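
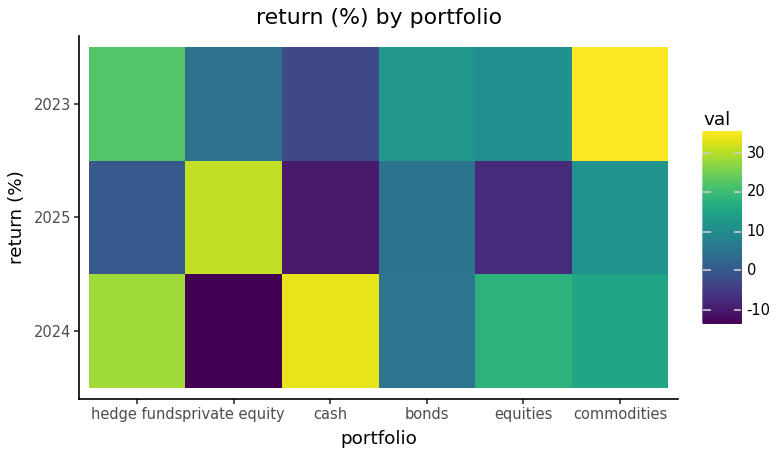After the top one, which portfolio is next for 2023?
Top 3 for 2023: commodities ≈ 35, hedge funds ≈ 20, bonds ≈ 15.

hedge funds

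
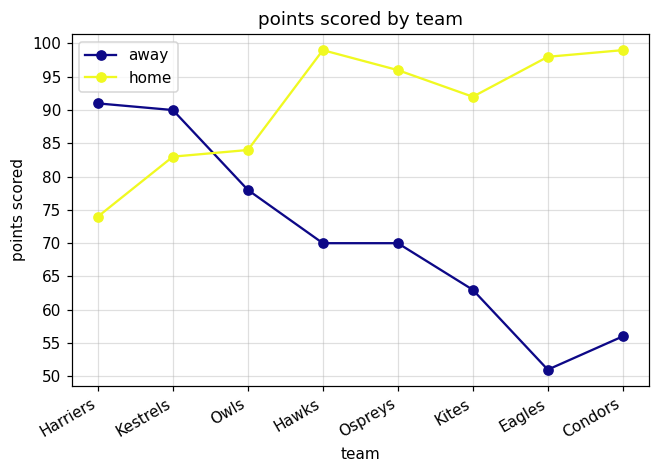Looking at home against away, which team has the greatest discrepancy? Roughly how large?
Eagles, ≈ 50

Eagles: home ≈ 100, away ≈ 50 → gap ≈ 50. Next-largest (Condors) is only ≈ 45.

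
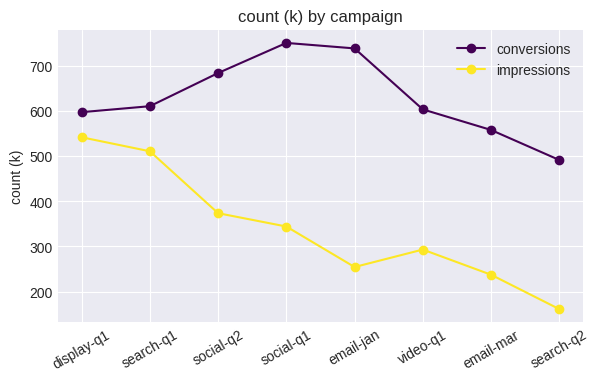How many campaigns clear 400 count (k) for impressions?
Above 400: display-q1, search-q1.

2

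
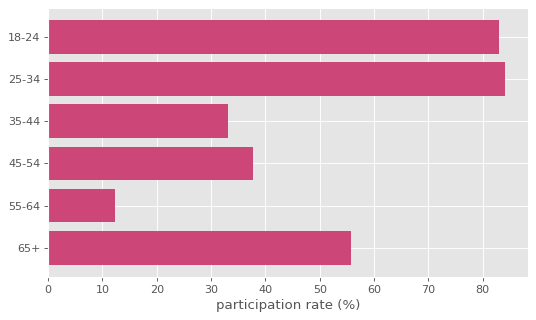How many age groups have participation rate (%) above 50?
Above 50: 18-24, 25-34, 65+.

3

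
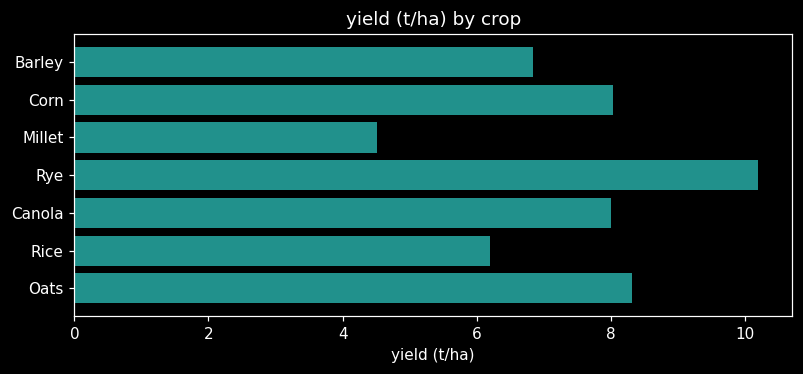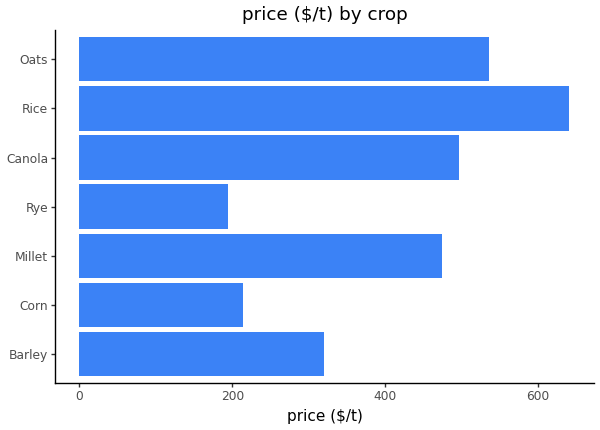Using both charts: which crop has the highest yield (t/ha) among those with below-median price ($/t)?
Rye

Chart 2 median price ($/t) ≈ 500; below-median crops: Barley, Corn, Rye. Among those, Rye has the highest yield (t/ha) (≈ 10).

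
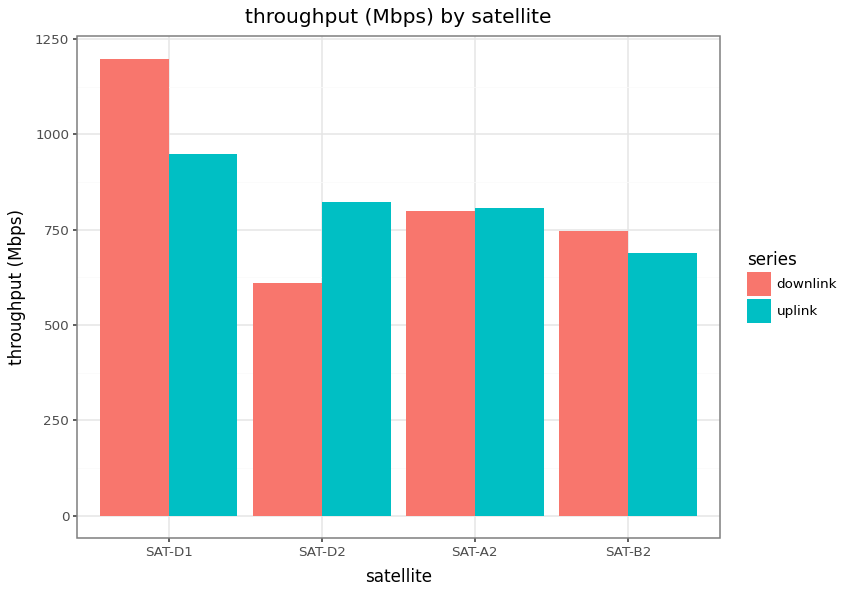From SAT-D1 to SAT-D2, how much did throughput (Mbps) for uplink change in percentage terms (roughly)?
≈ -11.1%

SAT-D1 ≈ 900, SAT-D2 ≈ 800; (800 − 900) / 900 ≈ -11.1%.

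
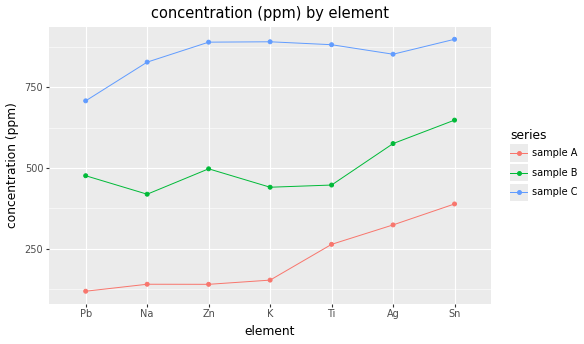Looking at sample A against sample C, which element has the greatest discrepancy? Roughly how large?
Zn, ≈ 800 ppm

Zn: sample A ≈ 100, sample C ≈ 900 → gap ≈ 800. Next-largest (K) is only ≈ 700.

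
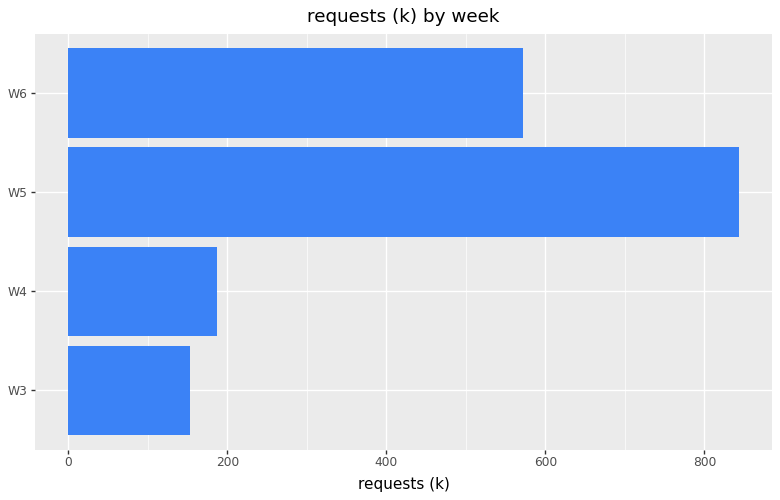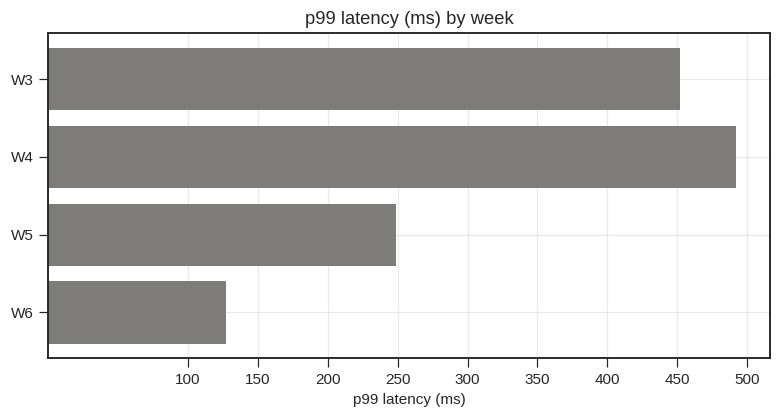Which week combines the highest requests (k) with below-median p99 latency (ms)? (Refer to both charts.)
W5

Chart 2 median p99 latency (ms) ≈ 350; below-median weeks: W5, W6. Among those, W5 has the highest requests (k) (≈ 800).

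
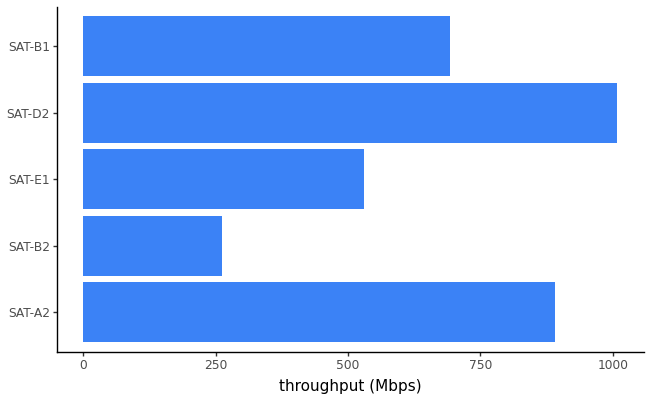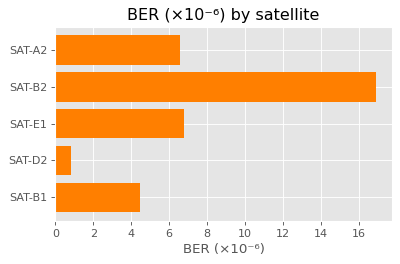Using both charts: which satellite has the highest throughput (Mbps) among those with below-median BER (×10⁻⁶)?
Chart 2 median BER (×10⁻⁶) ≈ 6; below-median satellites: SAT-D2, SAT-B1. Among those, SAT-D2 has the highest throughput (Mbps) (≈ 1000).

SAT-D2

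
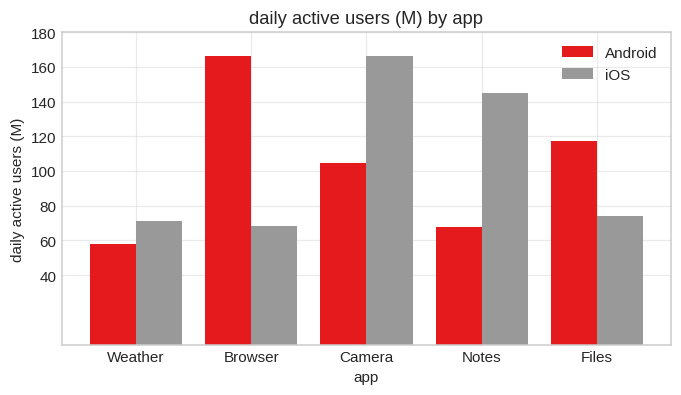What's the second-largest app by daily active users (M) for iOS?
Top 3 for iOS: Camera ≈ 160, Notes ≈ 140, Files ≈ 80.

Notes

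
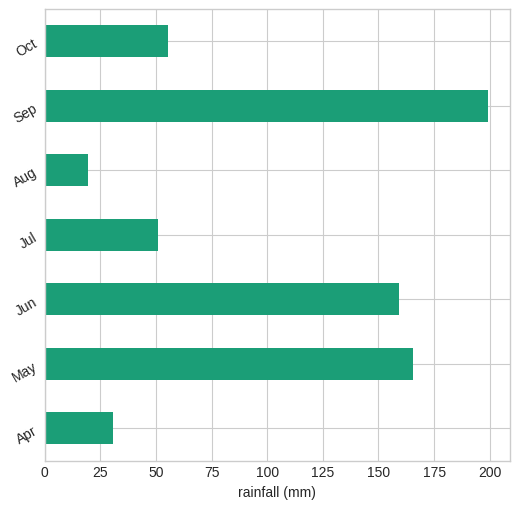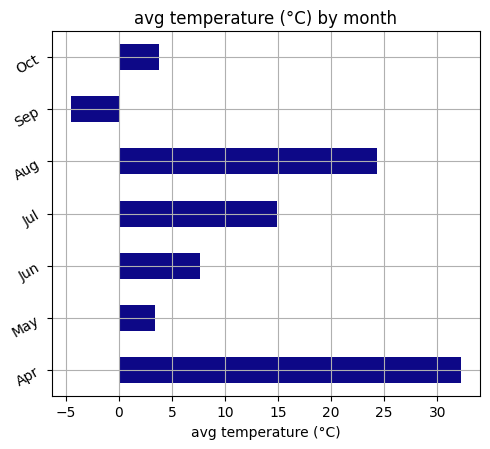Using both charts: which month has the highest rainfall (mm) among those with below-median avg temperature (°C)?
Chart 2 median avg temperature (°C) ≈ 10; below-median months: May, Sep, Oct. Among those, Sep has the highest rainfall (mm) (≈ 200).

Sep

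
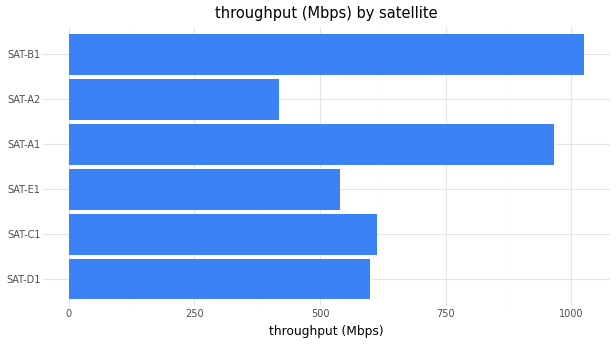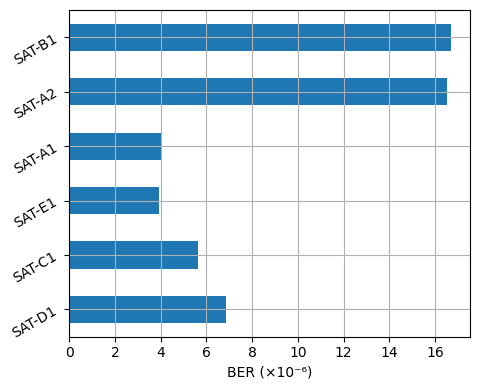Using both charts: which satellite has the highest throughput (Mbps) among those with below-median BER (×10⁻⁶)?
Chart 2 median BER (×10⁻⁶) ≈ 6; below-median satellites: SAT-C1, SAT-E1, SAT-A1. Among those, SAT-A1 has the highest throughput (Mbps) (≈ 1000).

SAT-A1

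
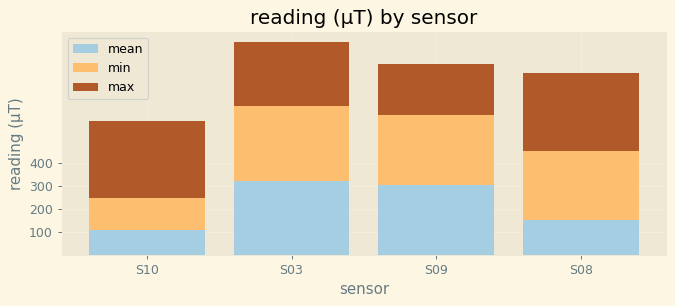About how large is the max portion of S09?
≈ 200

max top ≈ 800, bottom ≈ 600; segment ≈ 200.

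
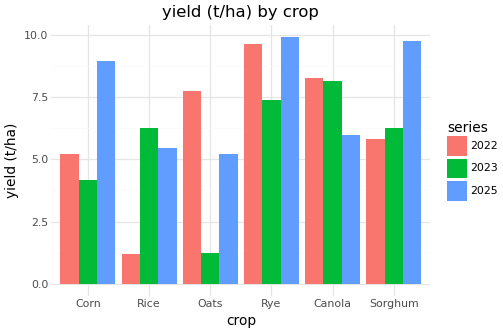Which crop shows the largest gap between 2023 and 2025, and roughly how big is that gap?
Corn, ≈ 5 t/ha

Corn: 2023 ≈ 4, 2025 ≈ 9 → gap ≈ 5. Next-largest (Oats) is only ≈ 4.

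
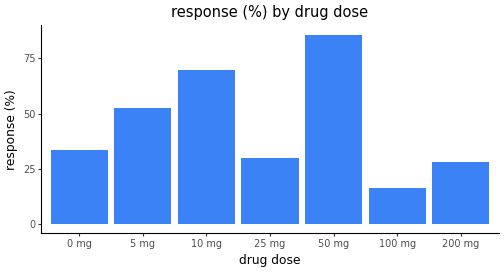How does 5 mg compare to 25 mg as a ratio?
5 mg ≈ 50, 25 mg ≈ 30; 50/30 ≈ 1.67.

≈ 1.67×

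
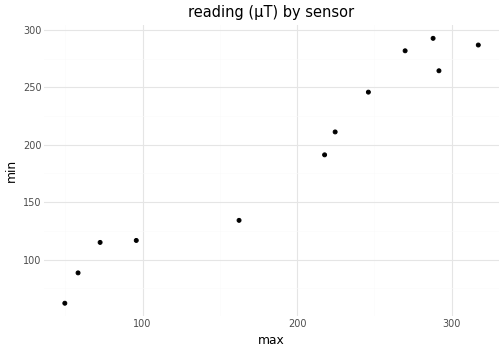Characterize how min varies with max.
Points are positively correlated; strong (|r| ≈ 1.0).

positive, strong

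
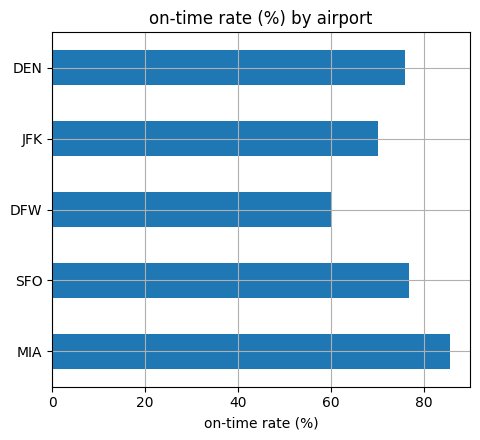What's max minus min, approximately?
≈ 30

Max MIA ≈ 90, min DFW ≈ 60; range ≈ 30.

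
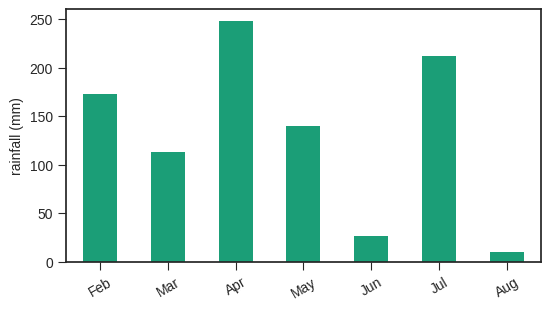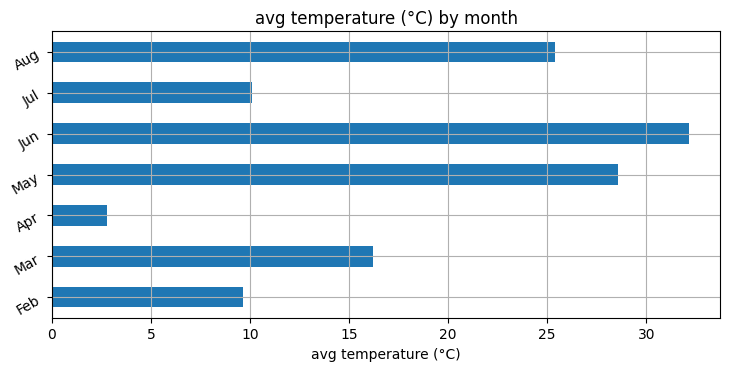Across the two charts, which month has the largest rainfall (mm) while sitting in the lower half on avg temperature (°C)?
Chart 2 median avg temperature (°C) ≈ 15; below-median months: Feb, Apr, Jul. Among those, Apr has the highest rainfall (mm) (≈ 250).

Apr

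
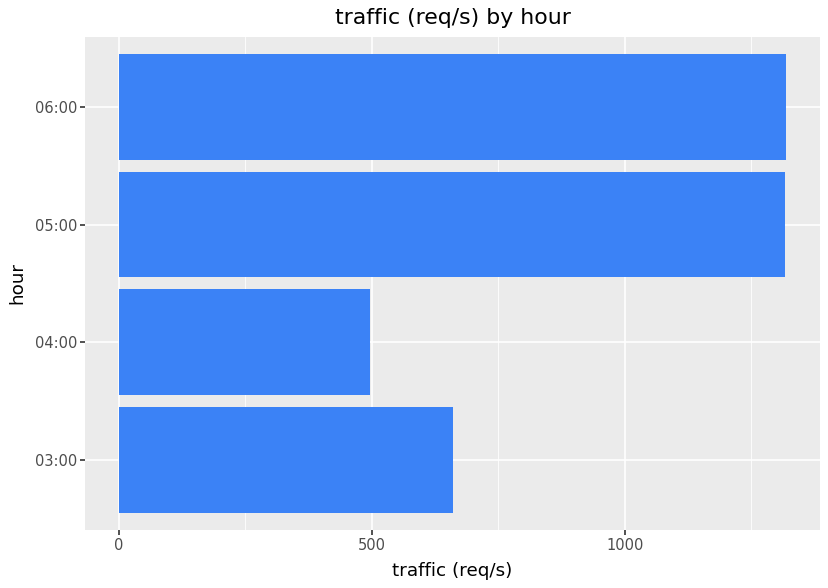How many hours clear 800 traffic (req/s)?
Above 800: 05:00, 06:00.

2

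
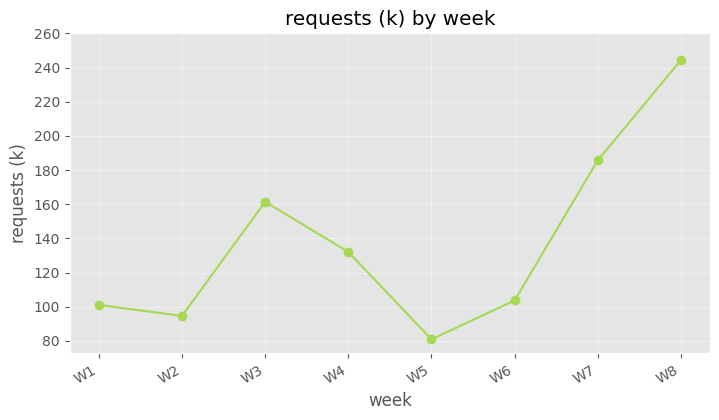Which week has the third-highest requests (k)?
W3

Top 4: W8 ≈ 240, W7 ≈ 180, W3 ≈ 160, W4 ≈ 140.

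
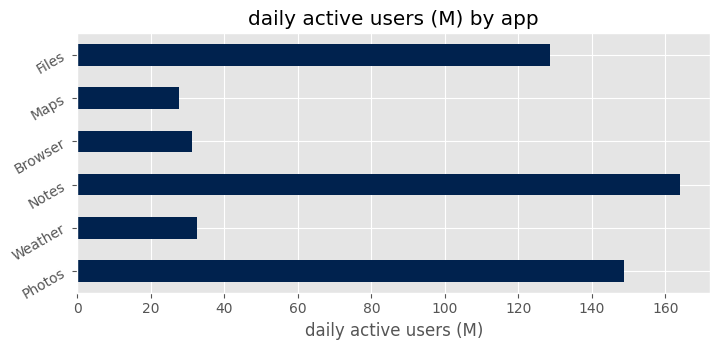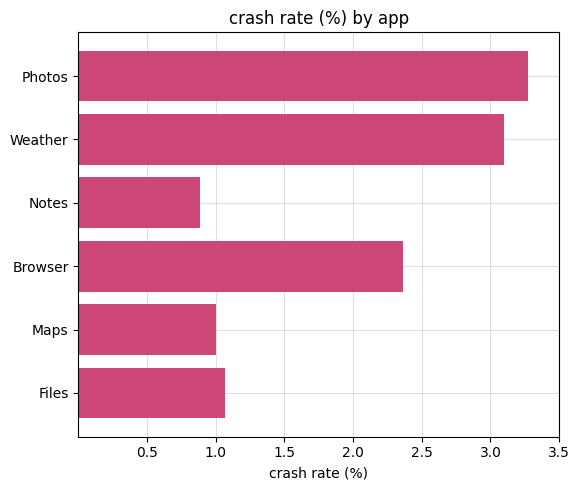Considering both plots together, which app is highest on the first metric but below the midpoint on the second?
Notes

Chart 2 median crash rate (%) ≈ 1.5; below-median apps: Notes, Maps, Files. Among those, Notes has the highest daily active users (M) (≈ 160).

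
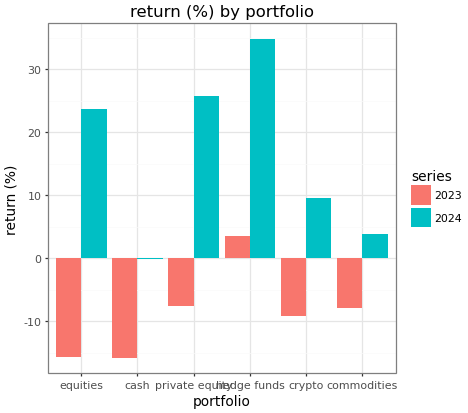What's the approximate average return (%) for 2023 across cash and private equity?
(-15 + -10) / 2 ≈ -12.

≈ -12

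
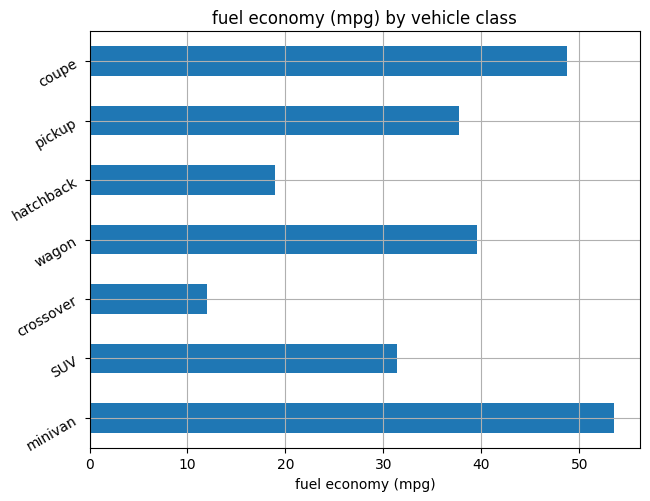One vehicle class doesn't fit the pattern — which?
crossover

crossover ≈ 10; the rest sit between ≈ 20 and ≈ 55.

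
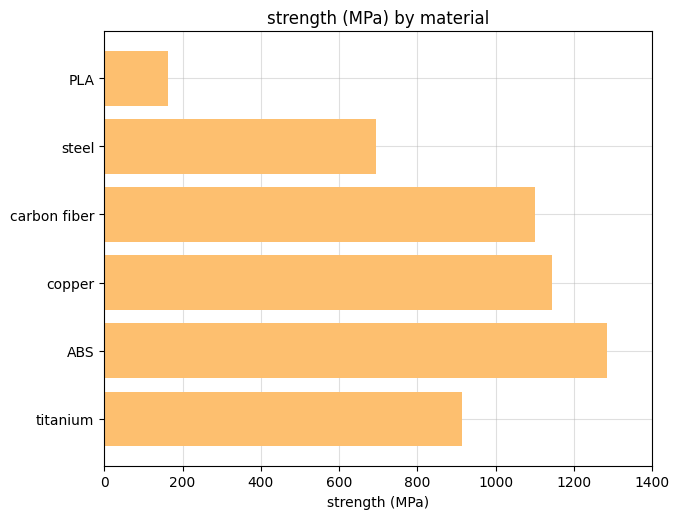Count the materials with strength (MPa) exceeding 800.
Above 800: carbon fiber, copper, ABS, titanium.

4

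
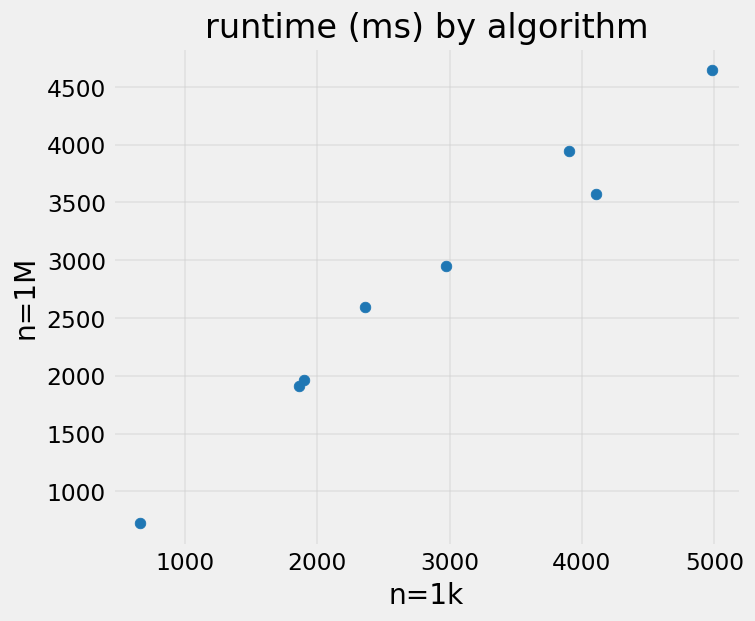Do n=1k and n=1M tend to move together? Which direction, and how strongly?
positive, strong

Points are positively correlated; strong (|r| ≈ 1.0).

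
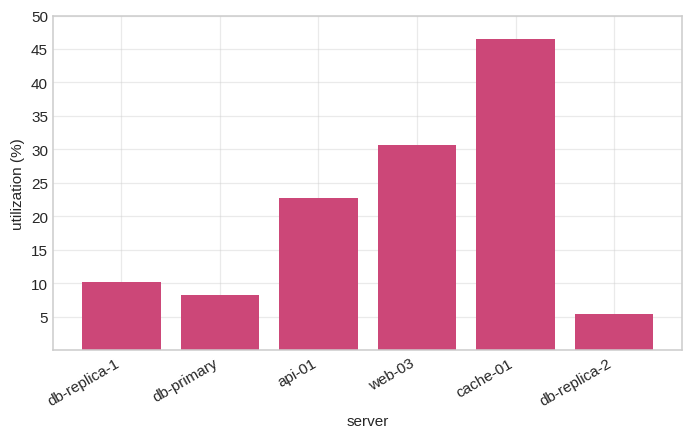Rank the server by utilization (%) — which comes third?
Top 4: cache-01 ≈ 45, web-03 ≈ 30, api-01 ≈ 25, db-replica-1 ≈ 10.

api-01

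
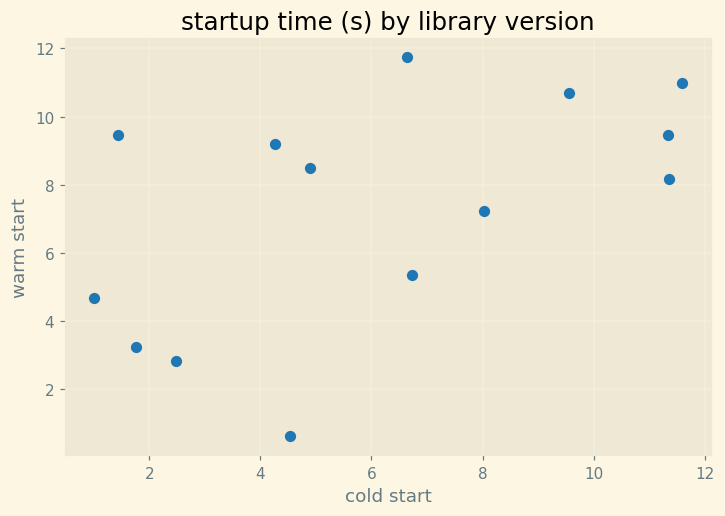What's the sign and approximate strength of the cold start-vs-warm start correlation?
positive, moderate

Points are positively correlated; moderate (|r| ≈ 0.5).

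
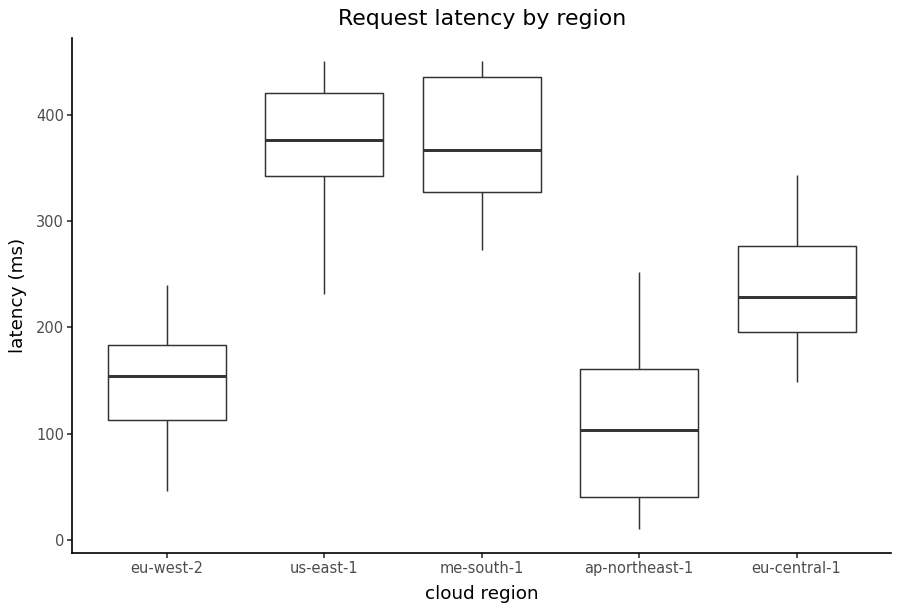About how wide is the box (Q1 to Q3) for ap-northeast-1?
Q3 ≈ 150, Q1 ≈ 50; IQR ≈ 100.

≈ 100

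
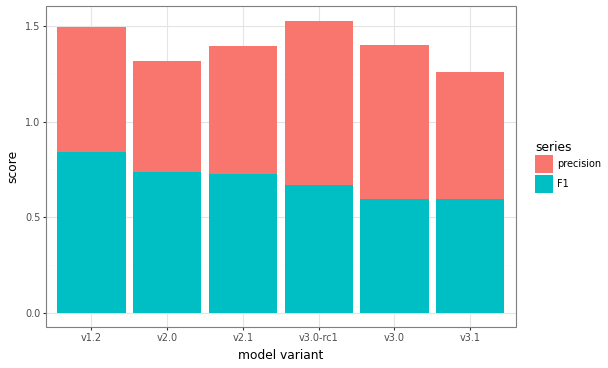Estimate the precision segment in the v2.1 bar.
≈ 0.6

precision top ≈ 1.4, bottom ≈ 0.8; segment ≈ 0.6.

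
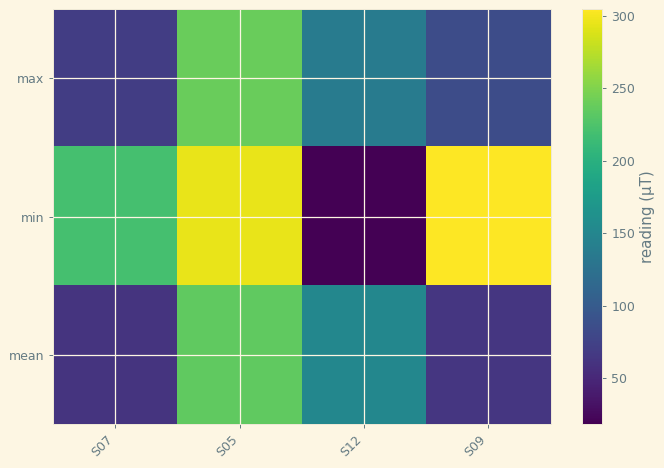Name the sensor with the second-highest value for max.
Top 3 for max: S05 ≈ 250, S12 ≈ 150, S09 ≈ 75.

S12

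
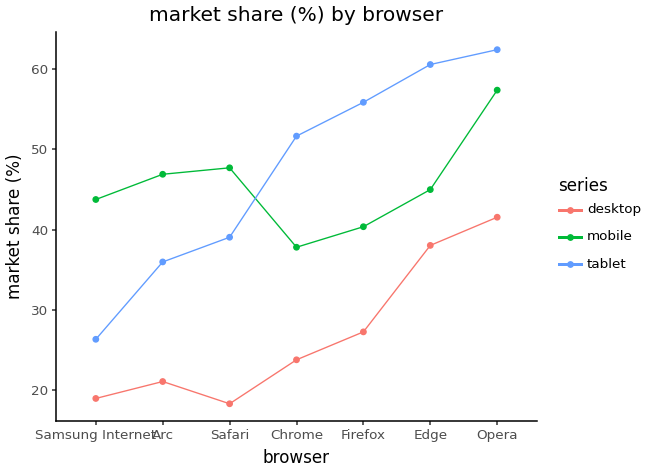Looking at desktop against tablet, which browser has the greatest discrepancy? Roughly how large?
Firefox, ≈ 30 %

Firefox: desktop ≈ 25, tablet ≈ 55 → gap ≈ 30. Next-largest (Chrome) is only ≈ 25.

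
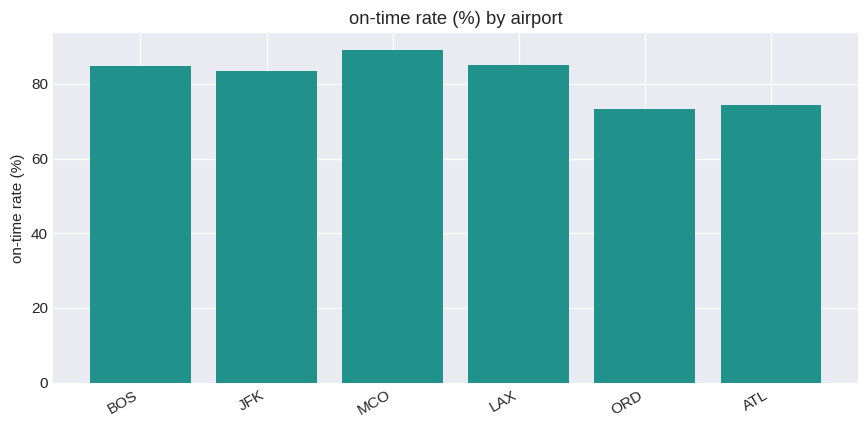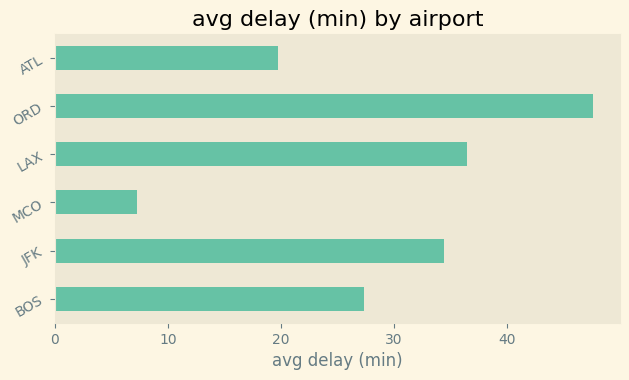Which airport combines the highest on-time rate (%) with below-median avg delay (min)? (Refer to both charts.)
Chart 2 median avg delay (min) ≈ 30; below-median airports: BOS, MCO, ATL. Among those, MCO has the highest on-time rate (%) (≈ 90).

MCO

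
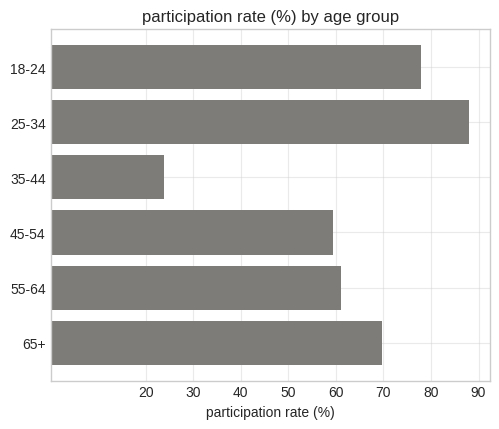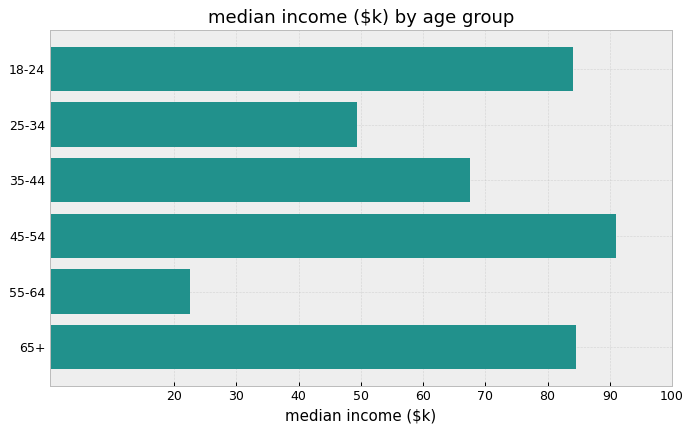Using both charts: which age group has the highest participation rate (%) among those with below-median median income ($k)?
25-34

Chart 2 median median income ($k) ≈ 80; below-median age groups: 25-34, 35-44, 55-64. Among those, 25-34 has the highest participation rate (%) (≈ 90).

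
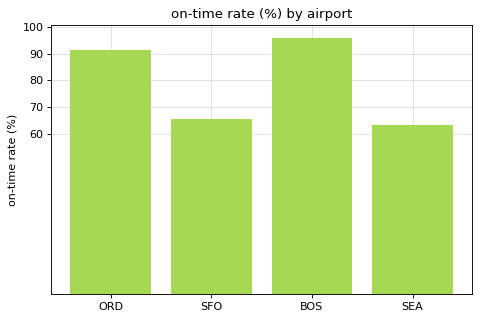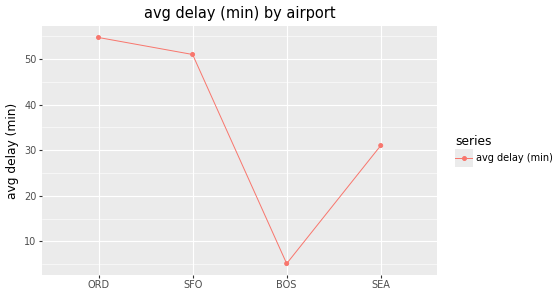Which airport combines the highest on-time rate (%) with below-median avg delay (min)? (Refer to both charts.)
Chart 2 median avg delay (min) ≈ 40; below-median airports: BOS, SEA. Among those, BOS has the highest on-time rate (%) (≈ 100).

BOS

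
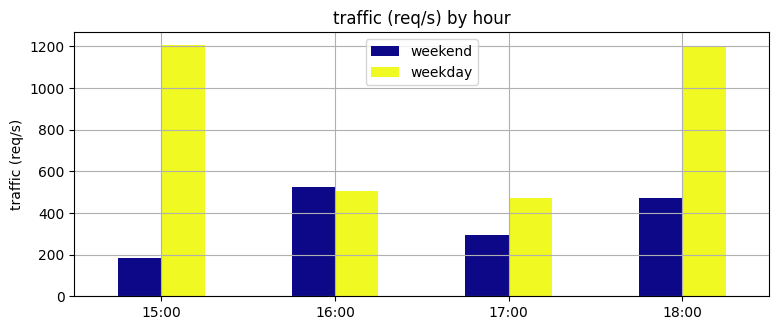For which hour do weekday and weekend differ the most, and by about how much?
15:00: weekday ≈ 1200, weekend ≈ 200 → gap ≈ 1000. Next-largest (18:00) is only ≈ 800.

15:00, ≈ 1000 req/s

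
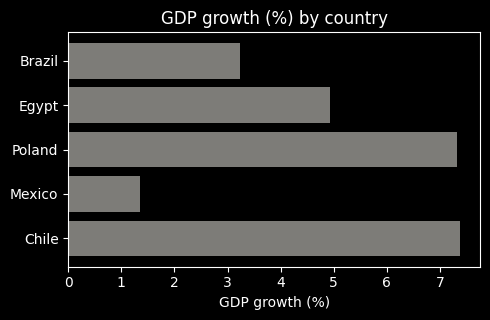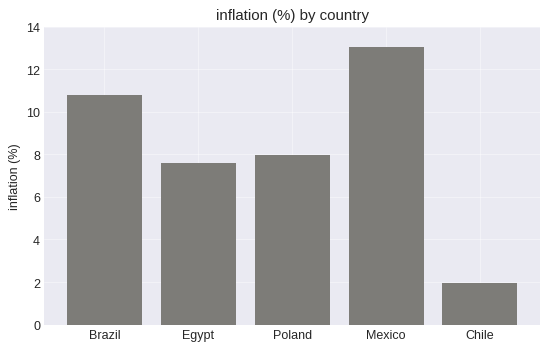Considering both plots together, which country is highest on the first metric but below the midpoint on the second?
Chile

Chart 2 median inflation (%) ≈ 8; below-median countries: Egypt, Chile. Among those, Chile has the highest GDP growth (%) (≈ 7).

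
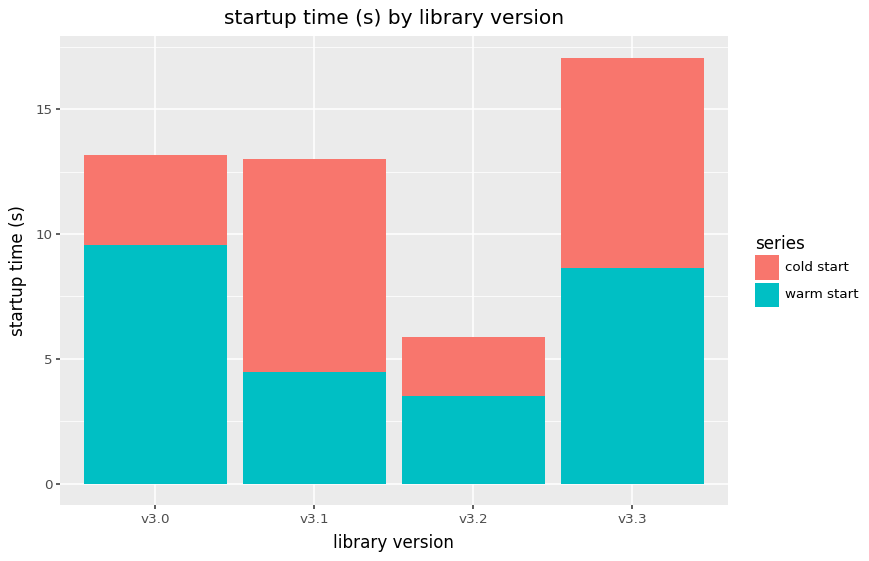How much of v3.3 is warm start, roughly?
warm start top ≈ 8, bottom ≈ 0; segment ≈ 8.

≈ 8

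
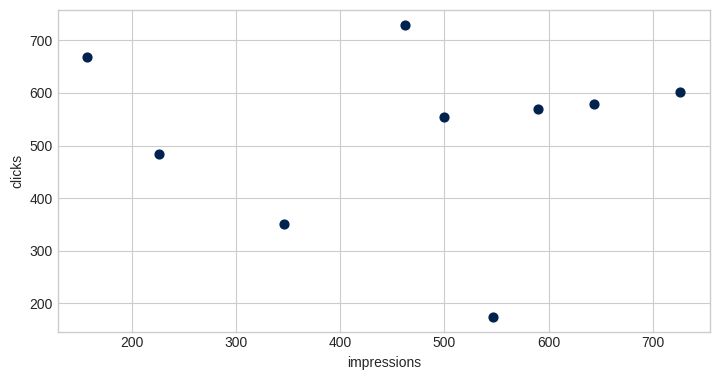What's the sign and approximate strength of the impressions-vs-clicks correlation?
Points are roughly uncorrelated; weak (|r| ≈ 0.0).

no clear correlation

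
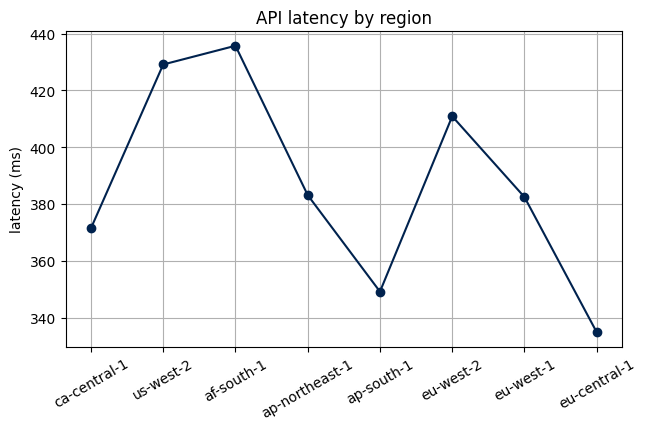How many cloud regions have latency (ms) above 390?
3

Above 390: us-west-2, af-south-1, eu-west-2.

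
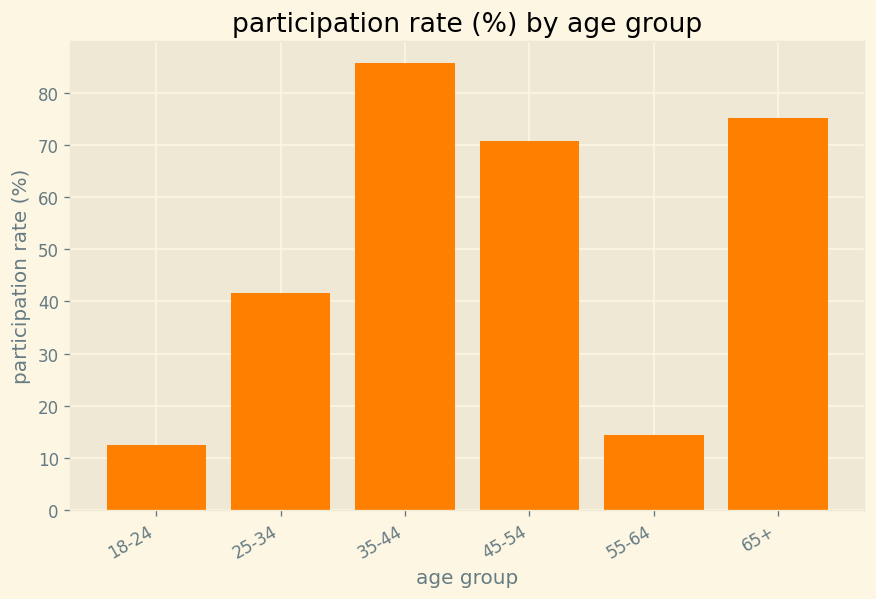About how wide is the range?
Max 35-44 ≈ 90, min 18-24 ≈ 10; range ≈ 80.

≈ 80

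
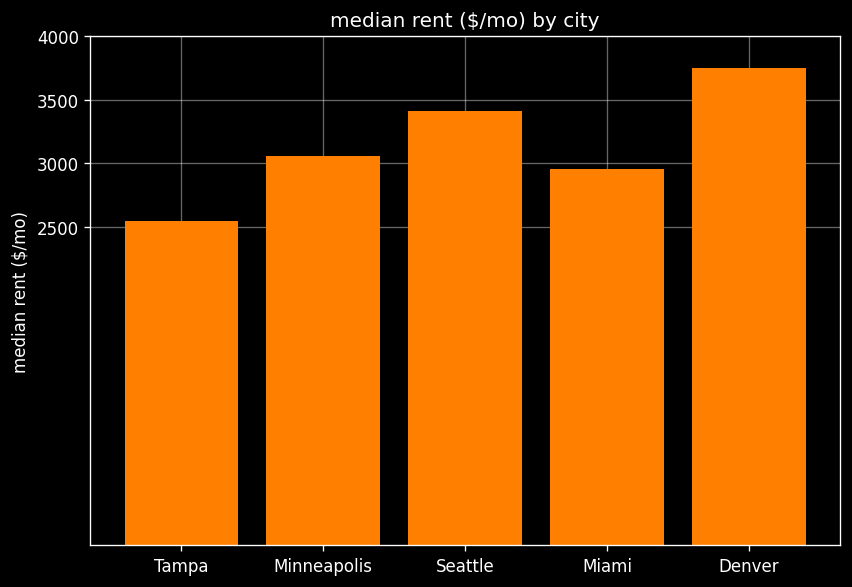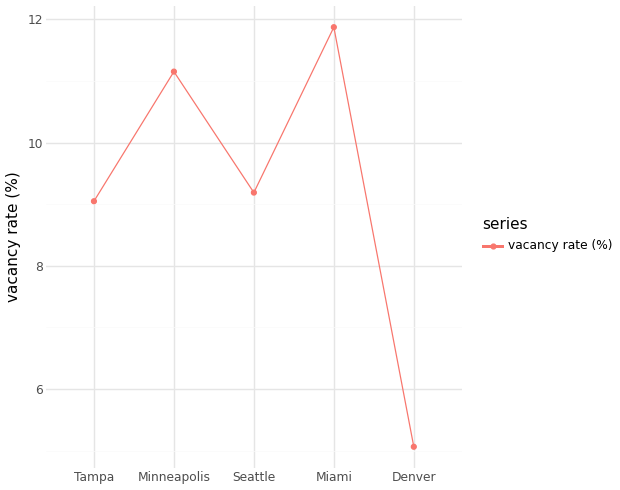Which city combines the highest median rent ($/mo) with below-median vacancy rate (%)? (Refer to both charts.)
Chart 2 median vacancy rate (%) ≈ 10; below-median cities: Tampa, Denver. Among those, Denver has the highest median rent ($/mo) (≈ 4000).

Denver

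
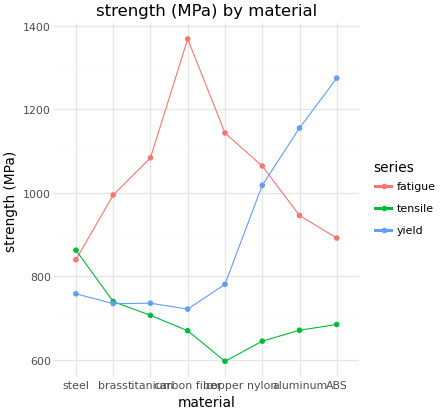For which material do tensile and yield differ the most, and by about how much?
ABS: tensile ≈ 700, yield ≈ 1300 → gap ≈ 600. Next-largest (aluminum) is only ≈ 500.

ABS, ≈ 600 MPa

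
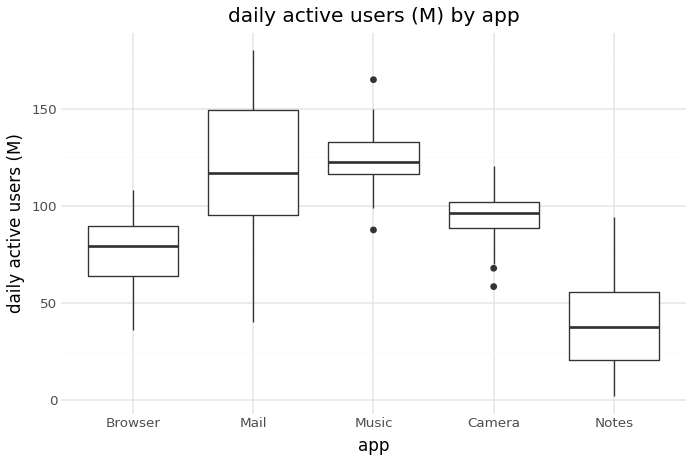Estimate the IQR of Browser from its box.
Q3 ≈ 90, Q1 ≈ 60; IQR ≈ 30.

≈ 30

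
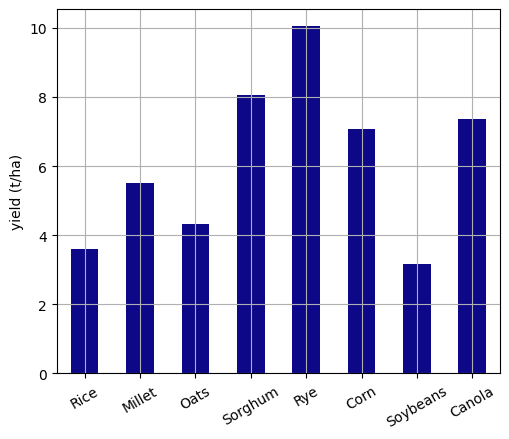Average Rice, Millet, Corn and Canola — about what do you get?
≈ 6

(4 + 6 + 7 + 7) / 4 ≈ 6.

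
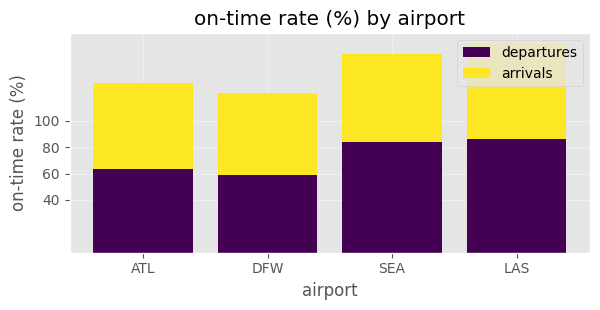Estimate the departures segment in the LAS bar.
≈ 80

departures top ≈ 80, bottom ≈ 0; segment ≈ 80.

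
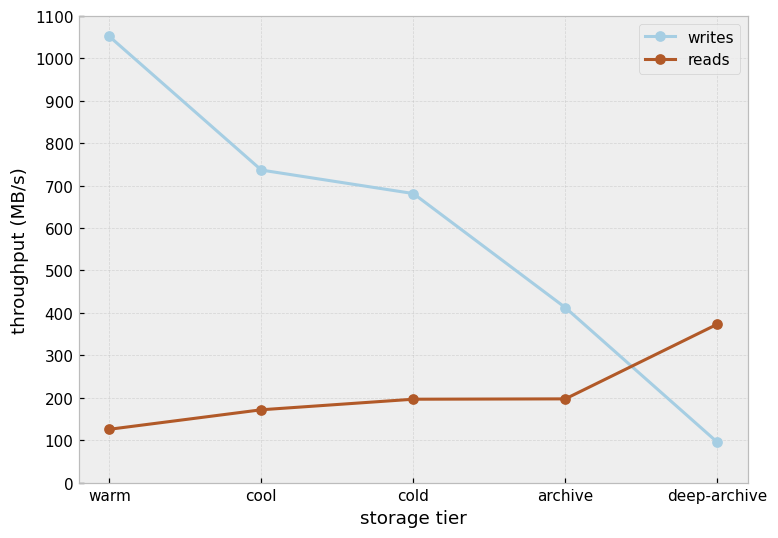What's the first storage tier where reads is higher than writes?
archive: reads ≈ 200 vs writes ≈ 400 (not yet); deep-archive: reads ≈ 400 vs writes ≈ 100 (first crossover).

deep-archive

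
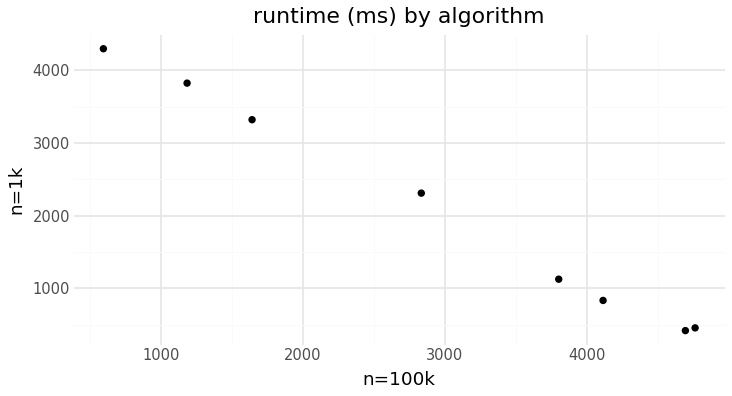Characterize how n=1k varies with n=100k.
Points are negatively correlated; strong (|r| ≈ 1.0).

negative, strong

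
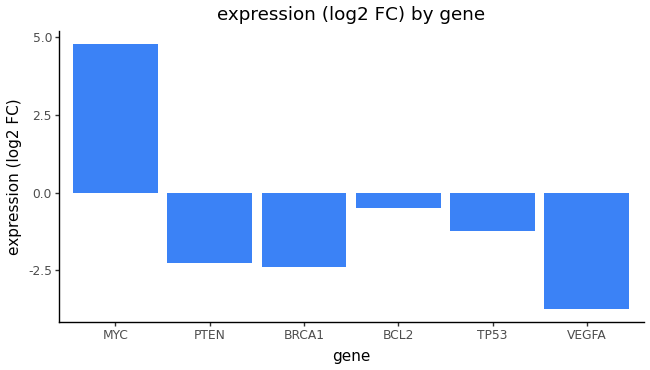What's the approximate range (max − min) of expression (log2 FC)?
Max MYC ≈ 5, min VEGFA ≈ -4; range ≈ 9.

≈ 9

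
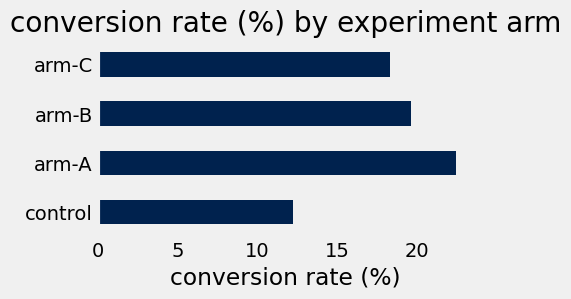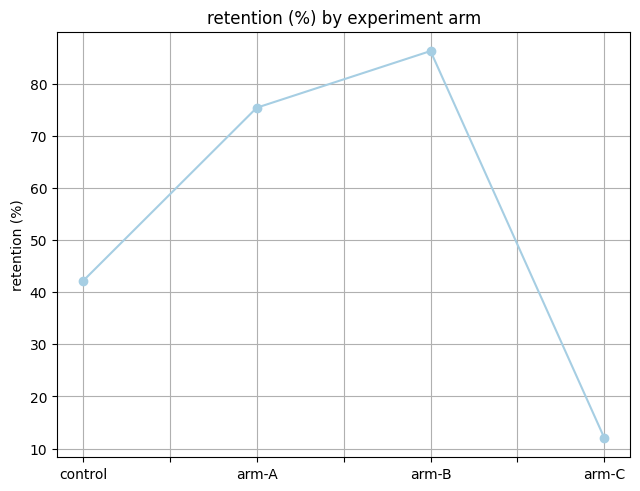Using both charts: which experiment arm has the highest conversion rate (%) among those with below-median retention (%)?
arm-C

Chart 2 median retention (%) ≈ 60; below-median experiment arms: control, arm-C. Among those, arm-C has the highest conversion rate (%) (≈ 20).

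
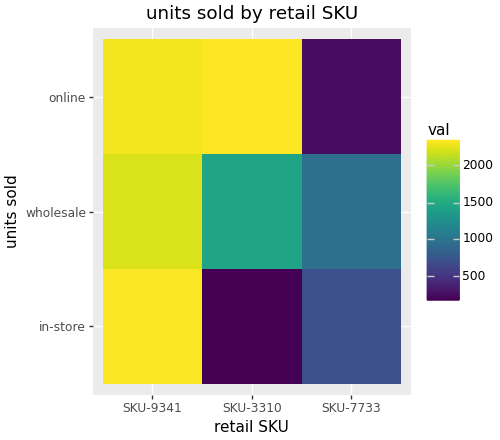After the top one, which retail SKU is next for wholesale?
SKU-3310

Top 3 for wholesale: SKU-9341 ≈ 2200, SKU-3310 ≈ 1400, SKU-7733 ≈ 1000.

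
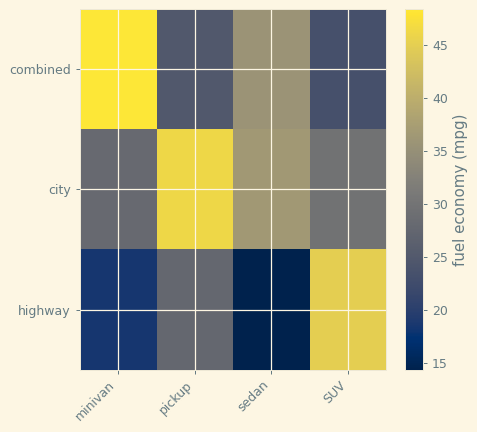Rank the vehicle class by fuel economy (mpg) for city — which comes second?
sedan

Top 3 for city: pickup ≈ 45, sedan ≈ 35, SUV ≈ 30.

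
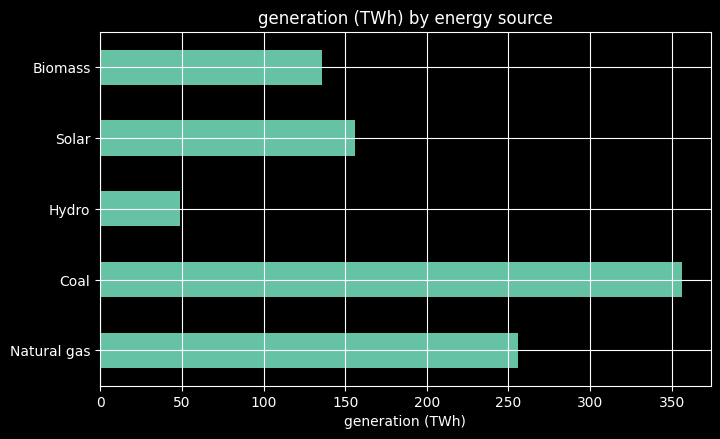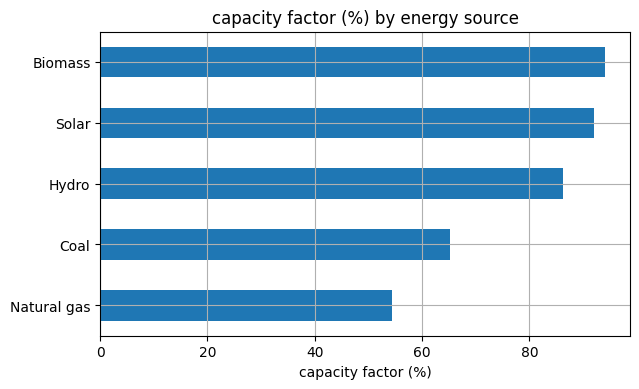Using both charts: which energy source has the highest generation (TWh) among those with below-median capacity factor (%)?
Coal

Chart 2 median capacity factor (%) ≈ 90; below-median energy sources: Natural gas, Coal. Among those, Coal has the highest generation (TWh) (≈ 350).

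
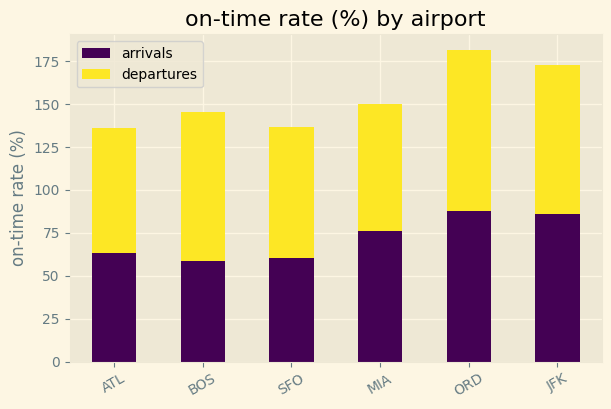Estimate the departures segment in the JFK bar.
departures top ≈ 180, bottom ≈ 80; segment ≈ 100.

≈ 100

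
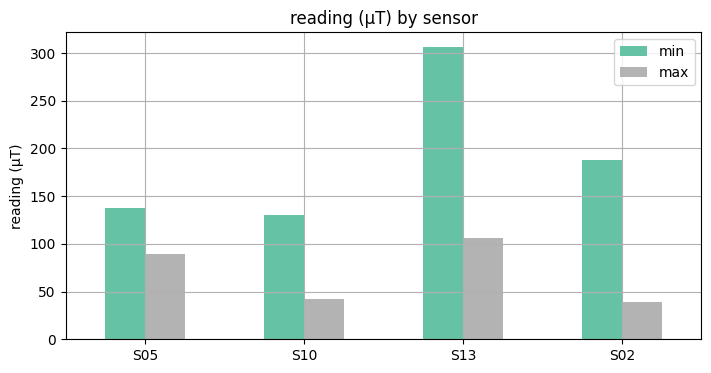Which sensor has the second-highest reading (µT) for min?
S02

Top 3 for min: S13 ≈ 300, S02 ≈ 200, S05 ≈ 150.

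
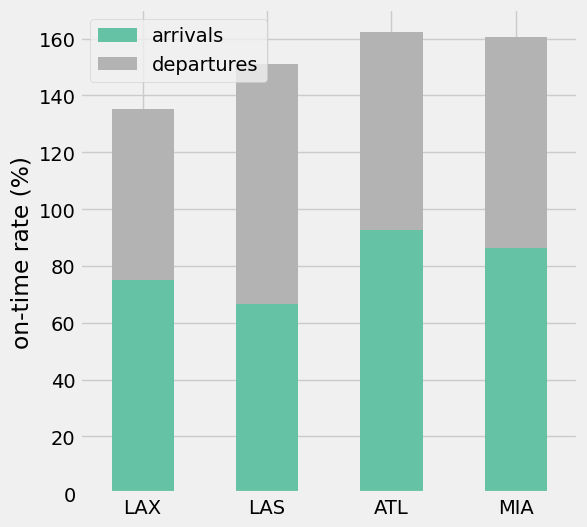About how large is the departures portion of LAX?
≈ 60

departures top ≈ 140, bottom ≈ 80; segment ≈ 60.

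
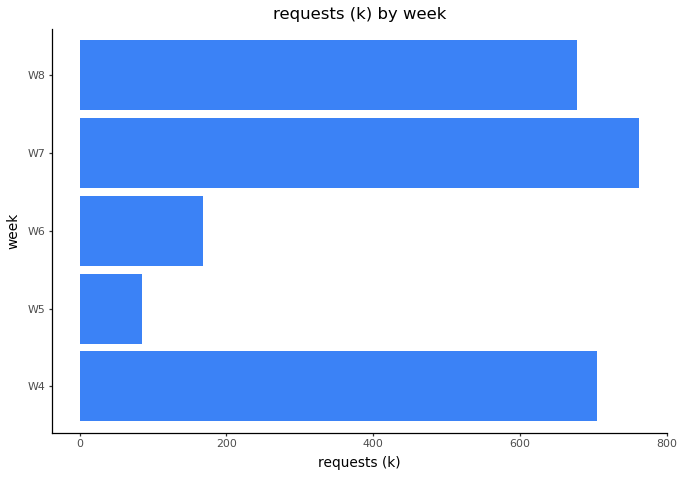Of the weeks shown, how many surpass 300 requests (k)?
Above 300: W4, W7, W8.

3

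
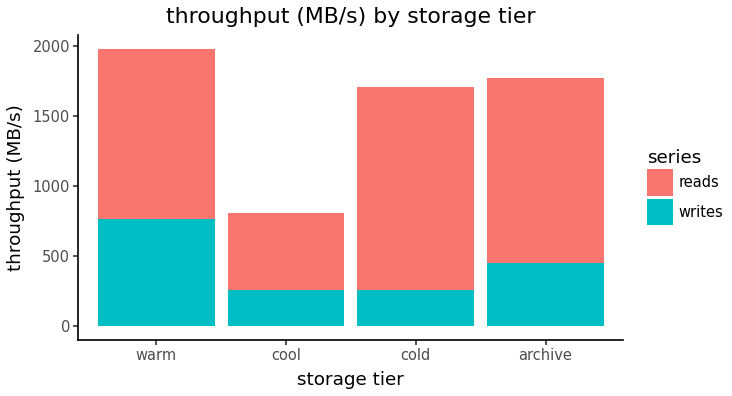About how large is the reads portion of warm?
reads top ≈ 2000, bottom ≈ 800; segment ≈ 1200.

≈ 1200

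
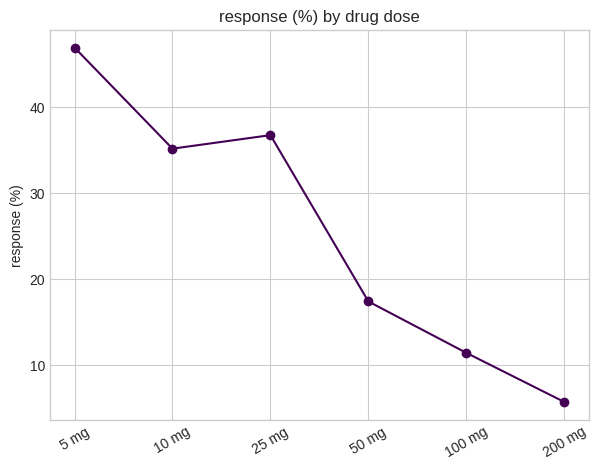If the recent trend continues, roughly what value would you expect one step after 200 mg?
Last three: 15, 10, 5 → slope ≈ -5/step → next ≈ 0.

≈ 0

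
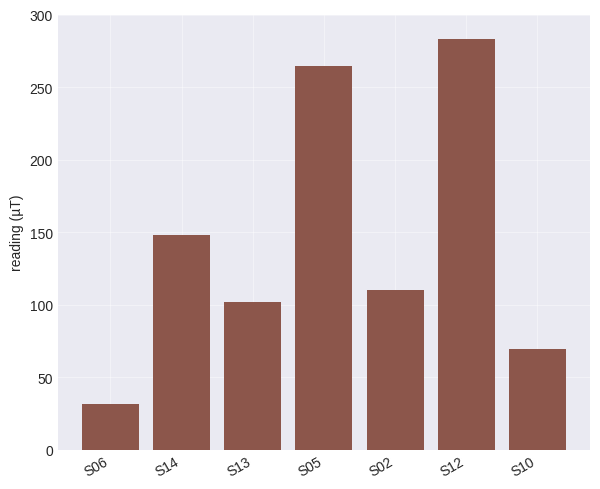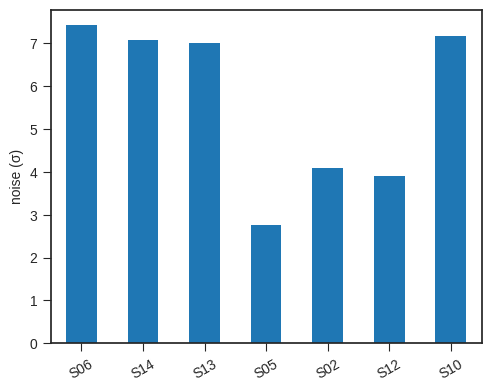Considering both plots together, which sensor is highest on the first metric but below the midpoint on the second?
S12

Chart 2 median noise (σ) ≈ 7; below-median sensors: S05, S02, S12. Among those, S12 has the highest reading (µT) (≈ 300).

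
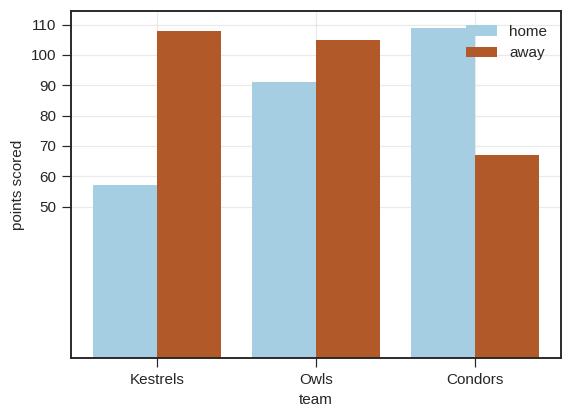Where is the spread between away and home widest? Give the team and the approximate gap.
Kestrels, ≈ 50

Kestrels: away ≈ 110, home ≈ 60 → gap ≈ 50. Next-largest (Condors) is only ≈ 40.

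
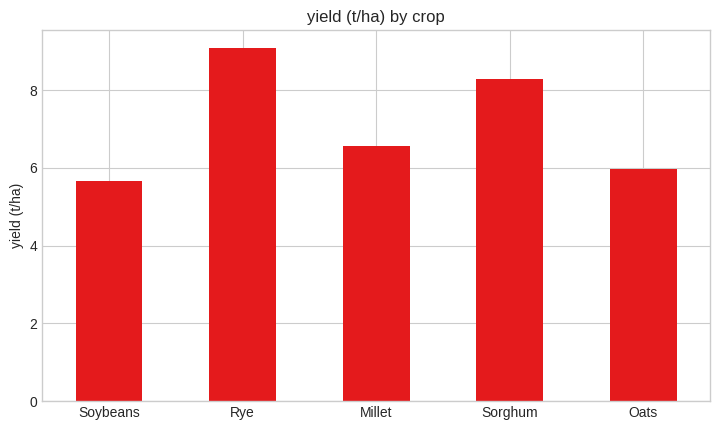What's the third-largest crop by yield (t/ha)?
Millet

Top 4: Rye ≈ 9, Sorghum ≈ 8, Millet ≈ 7, Oats ≈ 6.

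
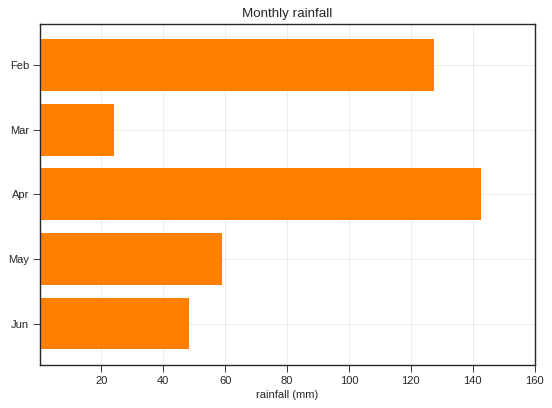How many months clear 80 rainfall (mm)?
2

Above 80: Feb, Apr.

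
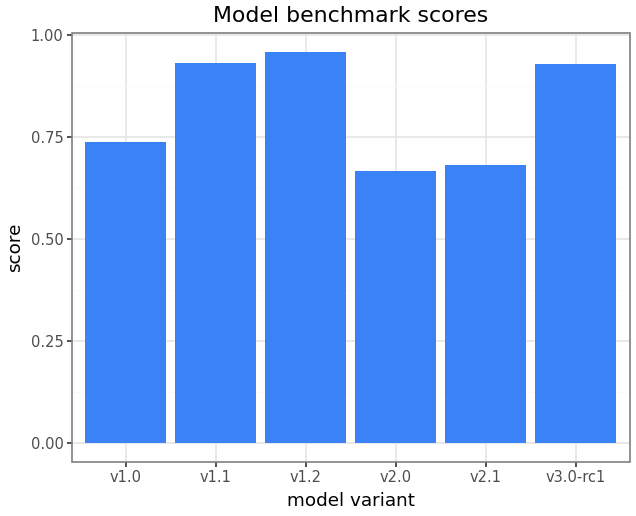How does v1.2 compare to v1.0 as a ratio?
≈ 1.43×

v1.2 ≈ 1.0, v1.0 ≈ 0.7; 1.0/0.7 ≈ 1.43.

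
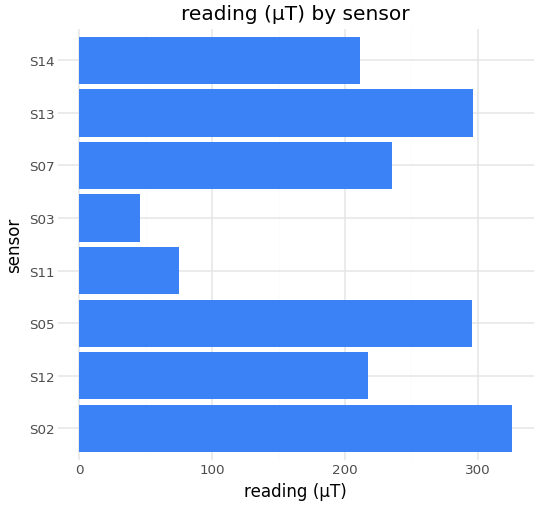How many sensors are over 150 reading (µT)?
Above 150: S02, S12, S05, S07, S13, S14.

6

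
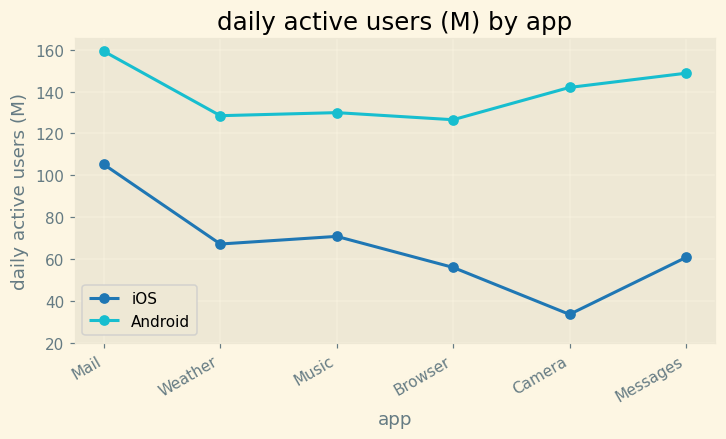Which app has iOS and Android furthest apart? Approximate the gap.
Camera, ≈ 100 M

Camera: iOS ≈ 40, Android ≈ 140 → gap ≈ 100. Next-largest (Messages) is only ≈ 80.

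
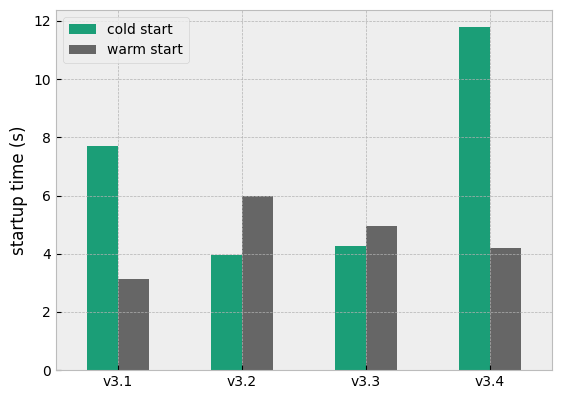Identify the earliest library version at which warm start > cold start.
v3.2

v3.1: warm start ≈ 3 vs cold start ≈ 8 (not yet); v3.2: warm start ≈ 6 vs cold start ≈ 4 (first crossover).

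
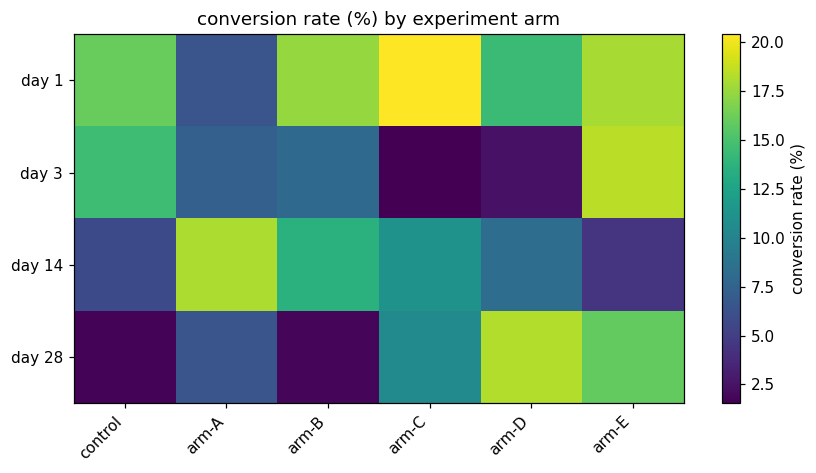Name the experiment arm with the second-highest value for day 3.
control

Top 3 for day 3: arm-E ≈ 18, control ≈ 14, arm-B ≈ 8.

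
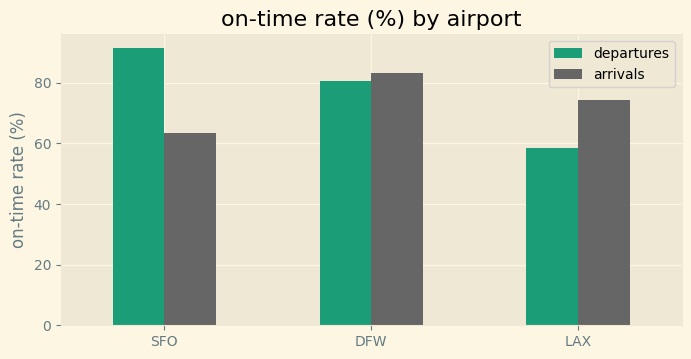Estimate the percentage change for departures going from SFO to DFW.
≈ -11.1%

SFO ≈ 90, DFW ≈ 80; (80 − 90) / 90 ≈ -11.1%.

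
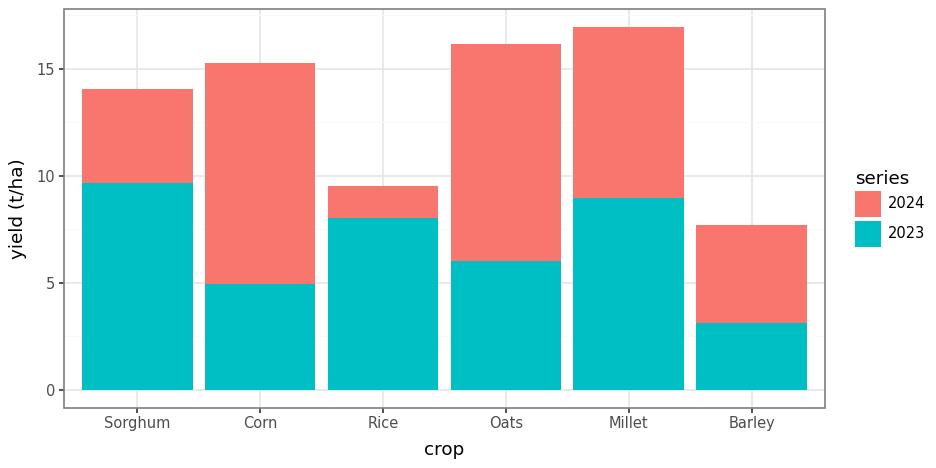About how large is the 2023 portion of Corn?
≈ 4

2023 top ≈ 4, bottom ≈ 0; segment ≈ 4.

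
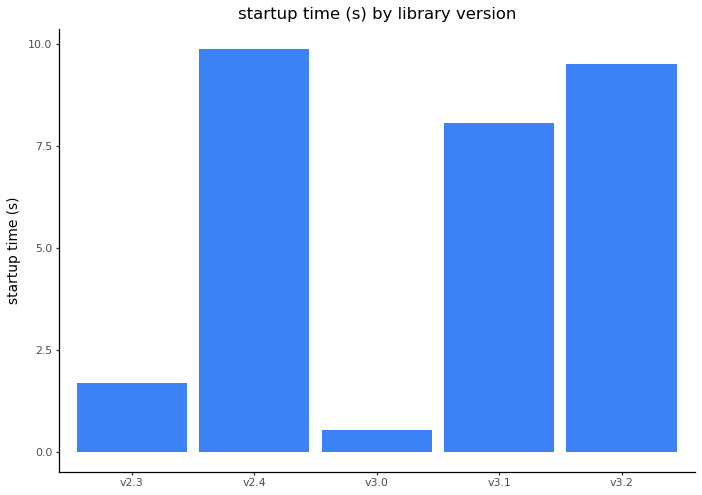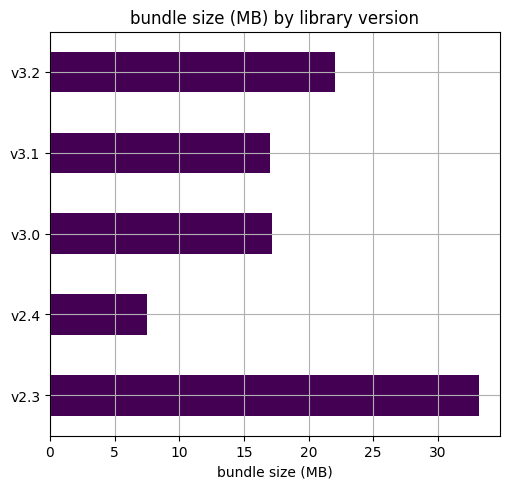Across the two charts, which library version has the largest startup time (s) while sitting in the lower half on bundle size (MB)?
Chart 2 median bundle size (MB) ≈ 15; below-median library versions: v2.4, v3.1. Among those, v2.4 has the highest startup time (s) (≈ 10).

v2.4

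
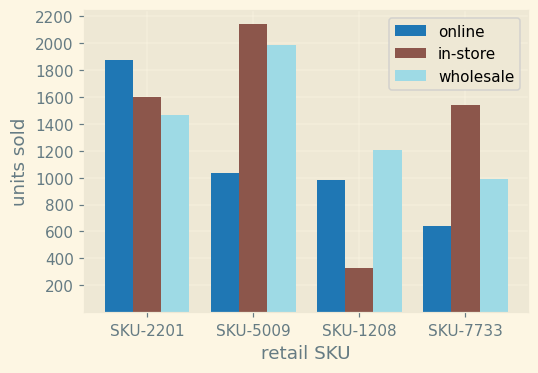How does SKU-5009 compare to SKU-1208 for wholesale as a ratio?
SKU-5009 ≈ 2000, SKU-1208 ≈ 1200; 2000/1200 ≈ 1.67.

≈ 1.67×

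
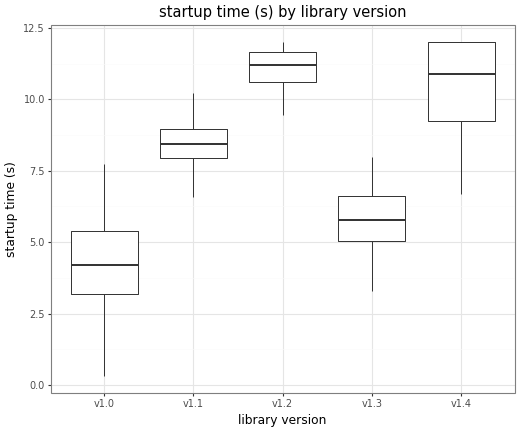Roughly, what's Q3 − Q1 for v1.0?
≈ 2

Q3 ≈ 5, Q1 ≈ 3; IQR ≈ 2.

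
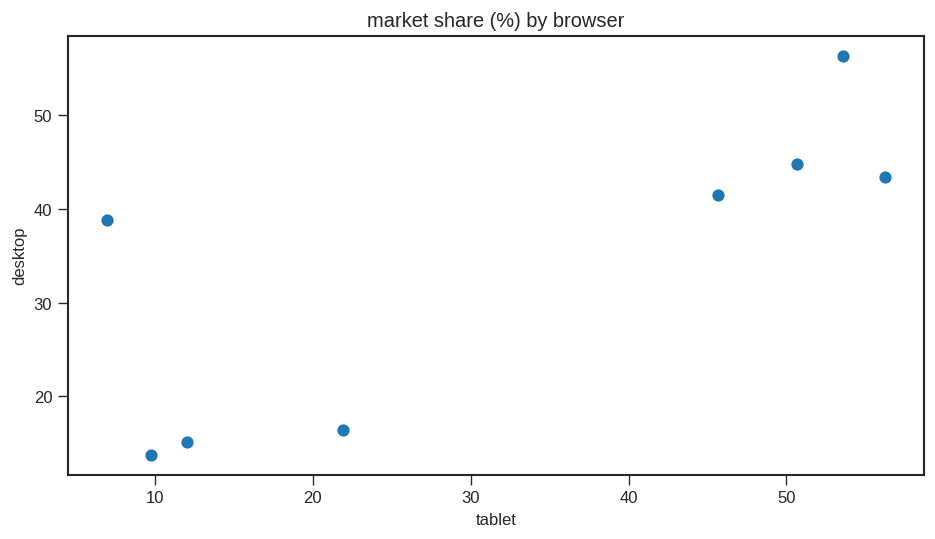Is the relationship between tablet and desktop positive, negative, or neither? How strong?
positive, strong

Points are positively correlated; strong (|r| ≈ 0.8).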